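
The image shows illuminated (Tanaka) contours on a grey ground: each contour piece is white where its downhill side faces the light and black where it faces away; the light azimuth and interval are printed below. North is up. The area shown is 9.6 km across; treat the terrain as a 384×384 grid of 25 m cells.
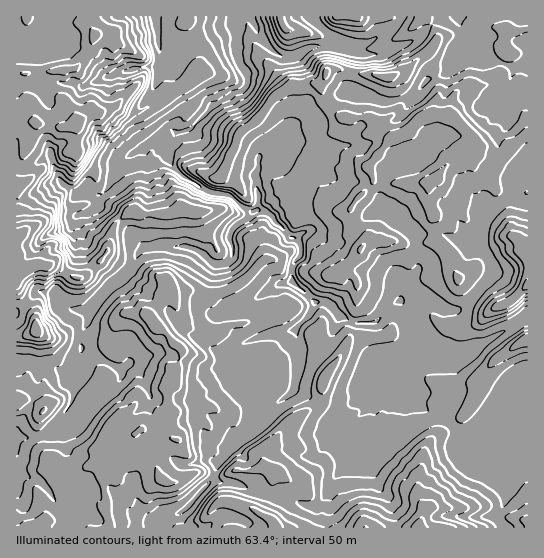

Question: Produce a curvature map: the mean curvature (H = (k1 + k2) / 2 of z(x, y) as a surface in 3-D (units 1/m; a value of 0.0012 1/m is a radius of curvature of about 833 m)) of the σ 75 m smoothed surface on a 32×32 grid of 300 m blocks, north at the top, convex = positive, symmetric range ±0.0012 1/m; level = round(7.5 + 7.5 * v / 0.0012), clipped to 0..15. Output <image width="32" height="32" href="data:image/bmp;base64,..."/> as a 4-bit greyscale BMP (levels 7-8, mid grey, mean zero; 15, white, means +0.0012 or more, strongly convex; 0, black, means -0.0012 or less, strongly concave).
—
<image width="32" height="32" href="data:image/bmp;base64,Qk12AgAAAAAAAHYAAAAoAAAAIAAAACAAAAABAAQAAAAAAAACAAATCwAAEwsAABAAAAAAAAAAAAAAABEREQAiIiIAMzMzAERERABVVVUAZmZmAHd3dwCIiIgAmZmZAKqqqgC7u7sAzMzMAN3d3QDu7u4A////AImGiJZFa2Zb2ZiPxpxnZVtKSHl2dQT95zNUeoJtu9tIZ3h4lb7AQxV6s3ZHuZZ2WEmoh3apry/KuqdWV6p0Vnhbt4uGlaQjm3VYaGWOVXd4RWV8iYrkhCu4Znh2W5Znd0wnS6mIdohhu3V3d2Z3h3ePxWXIXHeohjm4Z3h2eLZ4p5S1TUt4d4hze1d3d3aoaHdkazZulWeIhX9Wd3iGqlZEZmZ0SKlmiYV5xXh4ZkzTfMZahWrEdVeVlNeIhndCn4+ISoT5WJqnUsiFaoaZpwM/BUfs1JVWiqw2O2ZpdG/ghAZReHmZuFWpA2x2Z2k2ztYv8xW/mXznQM+7Z3d+kyyv9J9zmXUAnfCpuFR2epU5hPI/gyET8JqjtV+biLdknfcwe4R4eIDcIzZ4qFZnZfxvsSTvvL7sAk2ZtlVpt3V1ZbJzfmnqMLW4iI1FamhmZuUGJkhbIMyGl4dXmr3FaWdtH1ZHZK+7Z4eIbJRluIh2py/SRHKEX2SHdmS3V2i4pmiKhlVURG6lZ3h3fbZmx1ucjc2WhIGK7WZX2aacjXVXd3m686tmAk+FWmVFKKlEaXZkJK8byYUH/rlEWWGayWi63pECRIvaB4d/3v/zVIeGVEa3r4V5kYsARyABj3Vlp3d1uukXeYOhy3M0WET3Z4anh6eYGbljZfk574aaZJeX"/>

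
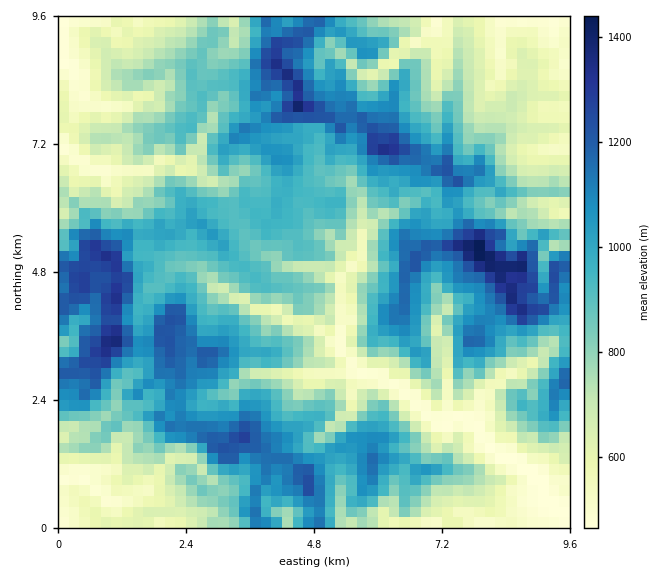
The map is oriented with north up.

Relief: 460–1470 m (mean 860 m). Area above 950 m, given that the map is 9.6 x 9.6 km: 34.6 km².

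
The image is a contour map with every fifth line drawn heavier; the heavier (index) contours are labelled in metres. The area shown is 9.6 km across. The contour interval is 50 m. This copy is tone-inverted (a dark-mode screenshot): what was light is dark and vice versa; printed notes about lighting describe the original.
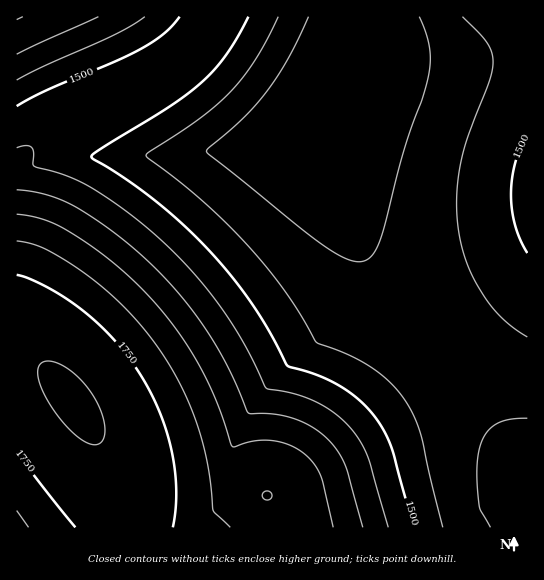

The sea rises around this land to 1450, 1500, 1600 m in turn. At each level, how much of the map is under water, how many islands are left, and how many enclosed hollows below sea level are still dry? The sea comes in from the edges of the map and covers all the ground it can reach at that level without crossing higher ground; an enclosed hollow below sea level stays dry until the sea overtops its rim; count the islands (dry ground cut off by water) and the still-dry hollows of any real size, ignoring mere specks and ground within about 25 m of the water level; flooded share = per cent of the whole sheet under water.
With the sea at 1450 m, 40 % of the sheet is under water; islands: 0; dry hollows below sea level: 0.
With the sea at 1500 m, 56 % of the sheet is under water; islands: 0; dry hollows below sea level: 0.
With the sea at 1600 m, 72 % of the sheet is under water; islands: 0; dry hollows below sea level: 0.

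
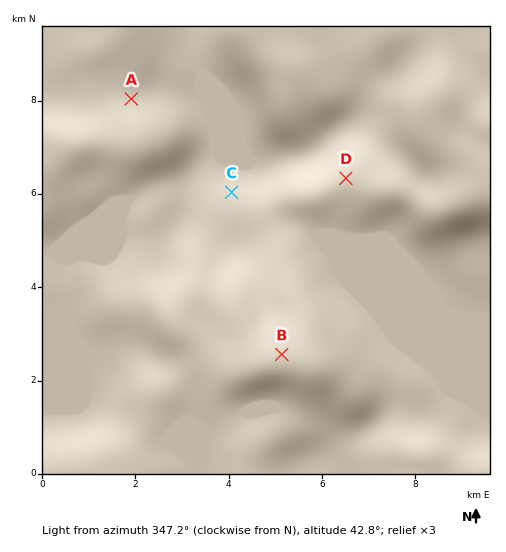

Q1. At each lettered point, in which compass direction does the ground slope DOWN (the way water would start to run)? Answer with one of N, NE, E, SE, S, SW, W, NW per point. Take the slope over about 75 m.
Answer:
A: NE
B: N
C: N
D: NW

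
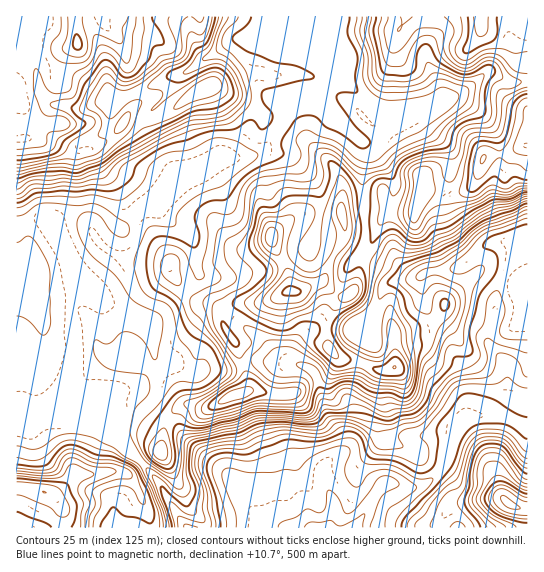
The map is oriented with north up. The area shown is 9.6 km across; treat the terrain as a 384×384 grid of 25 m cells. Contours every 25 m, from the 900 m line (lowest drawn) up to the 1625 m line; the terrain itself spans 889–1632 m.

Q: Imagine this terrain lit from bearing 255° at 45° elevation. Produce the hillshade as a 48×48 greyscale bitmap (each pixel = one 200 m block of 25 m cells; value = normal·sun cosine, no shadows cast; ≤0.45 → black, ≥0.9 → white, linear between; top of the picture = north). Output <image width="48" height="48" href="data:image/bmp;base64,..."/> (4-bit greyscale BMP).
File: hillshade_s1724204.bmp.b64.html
<image width="48" height="48" href="data:image/bmp;base64,Qk32BAAAAAAAAHYAAAAoAAAAMAAAADAAAAABAAQAAAAAAIAEAAATCwAAEwsAABAAAAAAAAAAAAAAABEREQAiIiIAMzMzAERERABVVVUAZmZmAHd3dwCIiIgAmZmZAKqqqgC7u7sAzMzMAN3d3QDu7u4A////AJqqhSR5mXEFpzNniIiImZmru7qpis3cu6qqhDR5mVAZhCRoiZiJiZiaqru6q97tuqqpZDRpqRB6YiR4mZiJiKmJqau7rO/rdZmGVFaJpgO5MASJmZmYial4mau7q+7IIFRGh3d4cQq1ACaJmZmYiamHmrurvO2mIERquGZ2IJxwAEiZmZmIiaqZq8qIre2VEGebpjRSOuswAmmpiImIiaq7qrlmreyDAHialUVWnegQFXiYeImZiJvcqYdmnNtyAYmZh2eJvLgzZ3eHeImqh4vcl3d3irlTNJmYiIiZu6l5qGZlaIqpdovLmIdmiZh2eJmZmZmZqqqry4ZUaJmVN5q7qHZFeJmZmZmZmZmZmqu7u7l2eZlySIm7qXQzWJmZmZmZmZmZmaqpibuYeJhBV3vLqnITR5mZmZmIiZmZmZqYiaqpVGdUiHvcqlAUV5mZqpmYiZmZmZmZmbzJVXd4zJnMqBAmZ4h4q5mYiZmZmImZmr7IZ4ib7ZiIlwA1Z4Znq5mYiZmZmImaqt63Z4m92UNHqCNEaHVpqpmYiZmZiImqrO6WeJq8pRN6uERUZ0WaqZmYiZmJiJq7zet3m6malSaayDVmZUaamZmIiZiJiJq8zcmKu6iJlkaKtjV4ZEaKqZiIiZiZmarNzLmry6h3iXRYlkaaczV6qoiIiJmZqqvMuqqrvLl1eZYUdkaaY0WKqYiIiJmaq7y5iZmqu7l2Z4cRVVeYVWZ5mYiIiJmqq8yneaqqvMlndWdCRVeHZ4d4mYiHiZqqq8uGeruqvMhYlldkVWaIeJh3iYiIiaqZm7uGeru7zZZoqWZ2V5d2Znh3iZh4mqmImrl2i8us7HV5moV3abllVEaIiYiImqiImqh4q7qs7GV4m5Voi9lWYyR4iIiJmpiJmpiau6mc62Z4m5Rqq9hXdDNmd4iJmZiZmYmaqpit2YiHnIN6rMlohlRWVWeJmZmpiImZqYm8uJmHm4N7q8p4mHVnU1eJmZqYiIiZmZm8qZh3q4SLmtyHm6Z5ZGeZmYiHd3iJmZmrmId5vHR5itx2i7iJmXeJqXZmd3iJmZmamIiby1NonNp2i9qJqoh4mYZEZniJmZmZmZm8xyNoq6h2jNuJqpmGaJdUVWeJiImamaq7hDWJqph3rdp5uph2ZniHZlV4iJmqmaqoZmiZmZmazbd6y4iJdVaIZnZmiImJmJqYd4mpiJmru5eczIiIZFV5dol2eYdniImYiJqYiZmaqpnN3IdndUV5l3moeIZVd4iImamJmZmZqrzdzHeJhTWJmIiamHYyV4mZmZmrqZiIq83bqneahUWLlniJqXMSaIiZmZrMuZh4q8y5mXiZhlWclUVomWIUiIiIiJrdyod5y5m8u4iamWWcllVmaGM2iIiIiZre2naM3HatyomruVWbhmd0NVVniIiJmZvv2Wat7IebqZmquVapZndkVSR4iZmZmZzu2maczKmImZmauWiXZmZWhQN4iZmZmazuyneavMp3mZmauXmHZVZnlRNniJmZmazdypiarMlnmQ=="/>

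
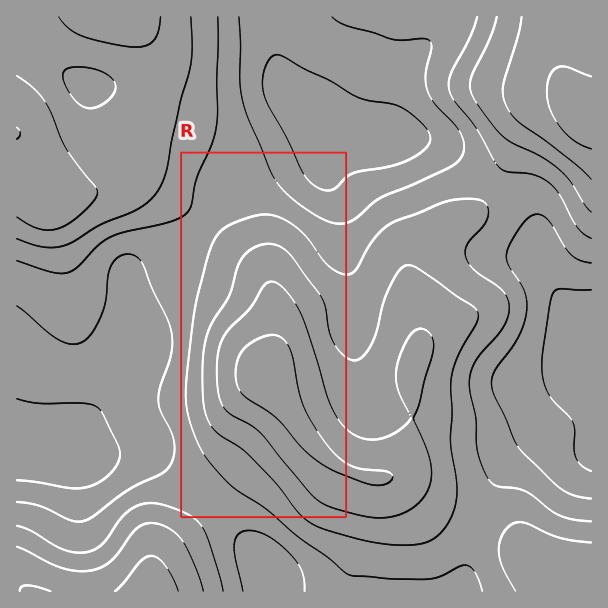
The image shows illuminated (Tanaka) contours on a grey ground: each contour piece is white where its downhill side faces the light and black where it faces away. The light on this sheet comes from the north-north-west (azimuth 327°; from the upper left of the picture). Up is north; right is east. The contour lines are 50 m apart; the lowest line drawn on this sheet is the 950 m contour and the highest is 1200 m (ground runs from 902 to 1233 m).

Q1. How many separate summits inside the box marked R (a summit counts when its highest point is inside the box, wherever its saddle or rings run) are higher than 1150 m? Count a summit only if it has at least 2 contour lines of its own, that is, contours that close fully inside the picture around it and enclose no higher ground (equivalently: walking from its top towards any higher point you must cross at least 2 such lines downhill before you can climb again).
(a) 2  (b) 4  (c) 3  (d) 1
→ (d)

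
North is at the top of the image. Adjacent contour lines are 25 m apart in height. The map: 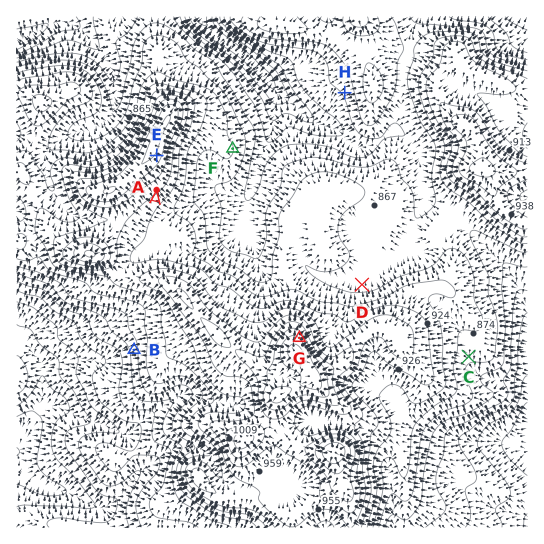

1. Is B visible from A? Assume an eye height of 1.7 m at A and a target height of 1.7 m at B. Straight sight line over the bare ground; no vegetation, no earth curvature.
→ no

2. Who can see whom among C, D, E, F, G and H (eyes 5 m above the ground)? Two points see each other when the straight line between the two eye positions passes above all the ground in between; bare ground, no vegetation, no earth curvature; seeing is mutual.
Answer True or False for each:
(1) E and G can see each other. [True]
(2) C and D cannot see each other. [True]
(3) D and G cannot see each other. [False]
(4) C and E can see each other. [False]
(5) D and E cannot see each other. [False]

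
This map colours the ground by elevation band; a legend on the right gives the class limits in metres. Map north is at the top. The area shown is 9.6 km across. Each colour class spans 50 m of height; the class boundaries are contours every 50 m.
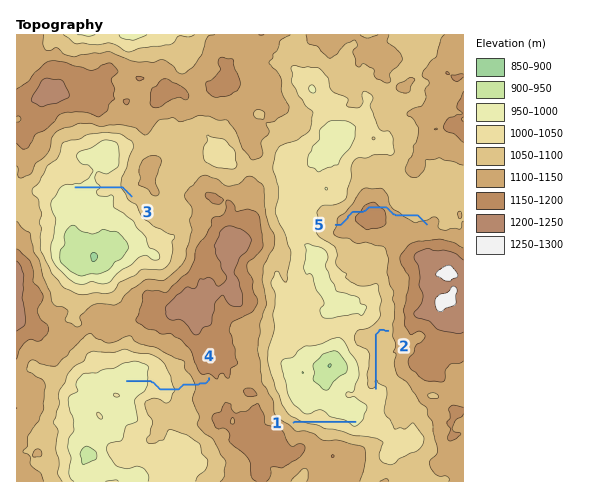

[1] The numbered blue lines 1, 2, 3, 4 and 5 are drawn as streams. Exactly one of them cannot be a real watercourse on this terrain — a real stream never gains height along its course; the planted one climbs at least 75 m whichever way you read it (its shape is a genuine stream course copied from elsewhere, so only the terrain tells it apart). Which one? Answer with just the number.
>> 5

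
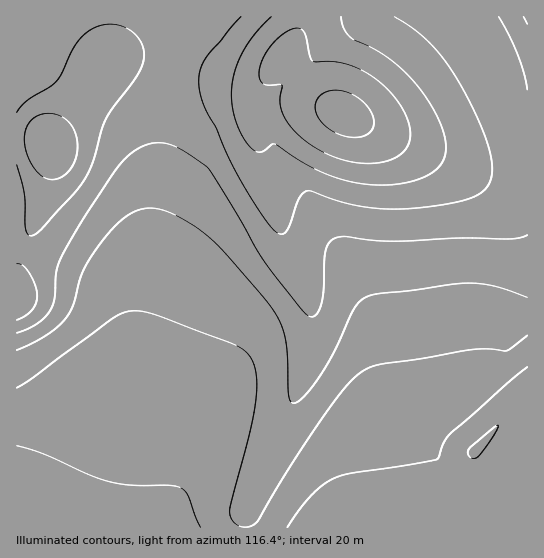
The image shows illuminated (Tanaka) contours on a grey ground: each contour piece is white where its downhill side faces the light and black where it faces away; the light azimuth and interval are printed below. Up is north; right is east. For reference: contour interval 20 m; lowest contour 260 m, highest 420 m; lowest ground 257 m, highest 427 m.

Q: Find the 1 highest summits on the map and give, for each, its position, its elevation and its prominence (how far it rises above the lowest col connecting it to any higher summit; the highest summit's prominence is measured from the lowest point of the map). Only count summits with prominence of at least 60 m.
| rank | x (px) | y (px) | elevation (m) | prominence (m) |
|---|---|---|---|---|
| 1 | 345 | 114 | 427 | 170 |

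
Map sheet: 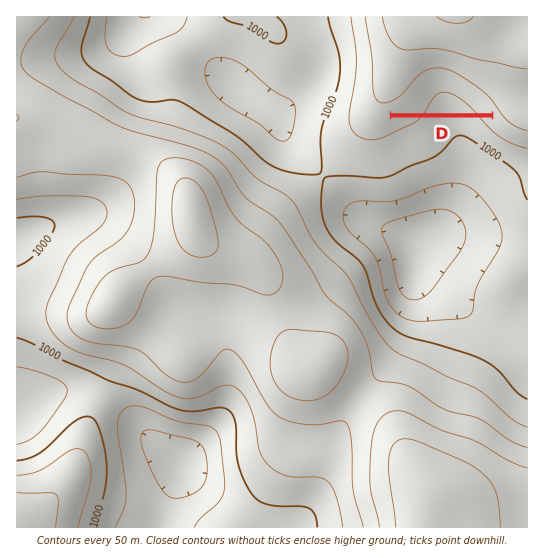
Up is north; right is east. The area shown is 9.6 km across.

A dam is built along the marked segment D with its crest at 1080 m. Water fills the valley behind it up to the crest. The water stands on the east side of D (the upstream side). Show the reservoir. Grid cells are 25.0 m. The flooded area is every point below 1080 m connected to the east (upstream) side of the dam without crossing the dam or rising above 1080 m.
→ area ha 73.6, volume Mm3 17.16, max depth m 58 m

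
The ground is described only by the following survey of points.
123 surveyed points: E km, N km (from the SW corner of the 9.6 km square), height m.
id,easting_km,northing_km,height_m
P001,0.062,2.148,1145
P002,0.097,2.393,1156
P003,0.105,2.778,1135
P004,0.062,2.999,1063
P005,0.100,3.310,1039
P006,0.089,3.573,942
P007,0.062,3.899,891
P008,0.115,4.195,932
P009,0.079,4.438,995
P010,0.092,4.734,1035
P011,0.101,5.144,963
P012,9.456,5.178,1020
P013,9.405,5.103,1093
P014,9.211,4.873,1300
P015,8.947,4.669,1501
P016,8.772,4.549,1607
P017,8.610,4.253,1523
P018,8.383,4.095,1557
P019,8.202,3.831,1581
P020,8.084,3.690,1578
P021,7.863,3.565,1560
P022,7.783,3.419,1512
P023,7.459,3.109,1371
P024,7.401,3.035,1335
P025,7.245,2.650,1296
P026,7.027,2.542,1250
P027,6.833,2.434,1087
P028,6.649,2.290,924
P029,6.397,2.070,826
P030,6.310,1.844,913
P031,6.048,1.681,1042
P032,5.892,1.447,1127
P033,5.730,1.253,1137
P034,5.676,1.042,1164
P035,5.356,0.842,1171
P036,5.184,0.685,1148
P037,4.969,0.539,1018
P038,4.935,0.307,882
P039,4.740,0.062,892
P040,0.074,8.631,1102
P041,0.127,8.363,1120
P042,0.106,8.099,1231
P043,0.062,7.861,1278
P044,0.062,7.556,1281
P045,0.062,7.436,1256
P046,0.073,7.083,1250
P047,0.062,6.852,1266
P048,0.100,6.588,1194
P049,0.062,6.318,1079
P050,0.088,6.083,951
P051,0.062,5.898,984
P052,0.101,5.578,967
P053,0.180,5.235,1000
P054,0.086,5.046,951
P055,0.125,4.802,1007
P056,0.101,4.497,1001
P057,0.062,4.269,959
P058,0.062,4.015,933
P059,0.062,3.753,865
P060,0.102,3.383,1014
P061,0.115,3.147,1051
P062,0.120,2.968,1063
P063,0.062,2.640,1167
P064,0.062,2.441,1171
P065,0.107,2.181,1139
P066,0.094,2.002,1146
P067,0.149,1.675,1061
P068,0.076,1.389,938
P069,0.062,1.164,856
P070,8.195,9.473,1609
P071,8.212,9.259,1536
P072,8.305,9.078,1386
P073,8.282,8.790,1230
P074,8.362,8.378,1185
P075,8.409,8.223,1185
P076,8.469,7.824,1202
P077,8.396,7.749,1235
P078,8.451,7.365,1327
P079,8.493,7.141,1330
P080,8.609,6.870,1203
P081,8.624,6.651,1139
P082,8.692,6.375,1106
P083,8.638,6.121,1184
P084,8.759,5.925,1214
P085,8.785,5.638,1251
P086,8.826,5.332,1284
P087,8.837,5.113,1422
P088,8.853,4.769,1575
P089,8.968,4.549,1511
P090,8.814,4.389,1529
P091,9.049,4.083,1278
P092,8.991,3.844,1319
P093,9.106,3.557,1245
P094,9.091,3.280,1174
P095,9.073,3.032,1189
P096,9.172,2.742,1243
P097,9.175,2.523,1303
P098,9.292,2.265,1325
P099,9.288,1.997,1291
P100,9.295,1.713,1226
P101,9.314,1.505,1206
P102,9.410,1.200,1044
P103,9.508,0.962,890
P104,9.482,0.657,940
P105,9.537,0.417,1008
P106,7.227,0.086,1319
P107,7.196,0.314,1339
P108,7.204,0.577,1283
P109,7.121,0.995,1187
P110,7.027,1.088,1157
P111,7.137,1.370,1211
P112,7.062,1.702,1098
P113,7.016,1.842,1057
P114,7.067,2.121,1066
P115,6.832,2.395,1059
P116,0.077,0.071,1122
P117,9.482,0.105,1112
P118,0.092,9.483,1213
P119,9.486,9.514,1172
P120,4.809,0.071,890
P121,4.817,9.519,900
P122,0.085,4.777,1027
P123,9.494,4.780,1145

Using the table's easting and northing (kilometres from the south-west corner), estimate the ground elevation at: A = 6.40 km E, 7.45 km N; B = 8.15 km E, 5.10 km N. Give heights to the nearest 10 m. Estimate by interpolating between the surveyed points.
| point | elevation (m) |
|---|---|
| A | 900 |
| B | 1560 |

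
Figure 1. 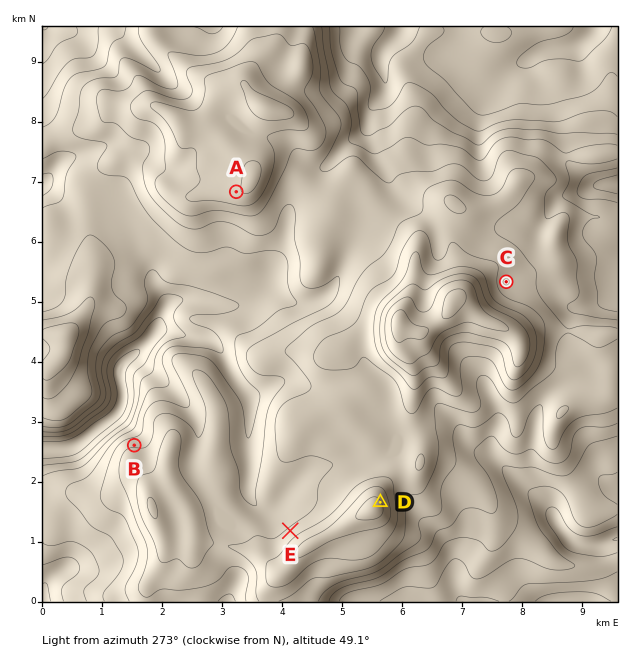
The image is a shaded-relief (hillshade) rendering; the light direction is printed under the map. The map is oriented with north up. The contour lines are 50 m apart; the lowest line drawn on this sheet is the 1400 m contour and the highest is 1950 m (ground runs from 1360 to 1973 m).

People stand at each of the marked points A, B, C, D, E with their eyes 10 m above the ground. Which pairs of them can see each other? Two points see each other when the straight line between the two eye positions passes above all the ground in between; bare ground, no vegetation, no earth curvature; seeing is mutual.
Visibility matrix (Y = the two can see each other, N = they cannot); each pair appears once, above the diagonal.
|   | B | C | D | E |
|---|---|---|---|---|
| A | Y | N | Y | Y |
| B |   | N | N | N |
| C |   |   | N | N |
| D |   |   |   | N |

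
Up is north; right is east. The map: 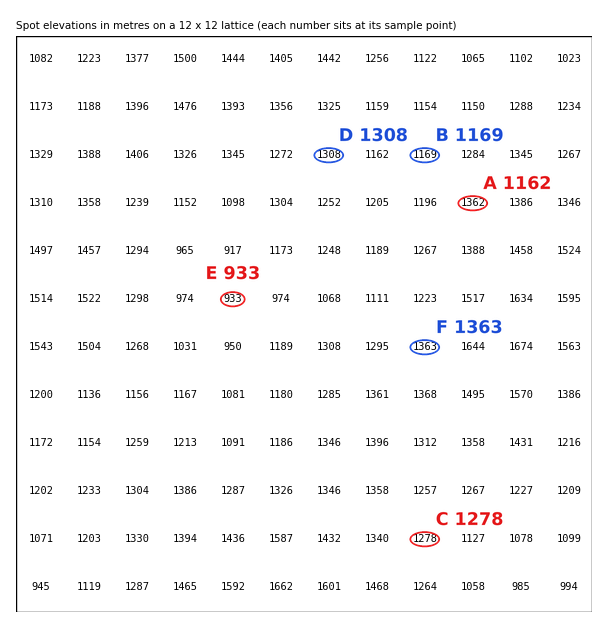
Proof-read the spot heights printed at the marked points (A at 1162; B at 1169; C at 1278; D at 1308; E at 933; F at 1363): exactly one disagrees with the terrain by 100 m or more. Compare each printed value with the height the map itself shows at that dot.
A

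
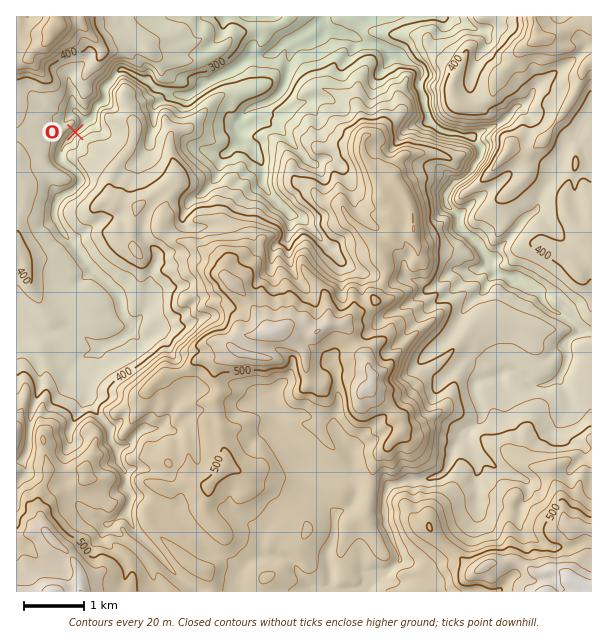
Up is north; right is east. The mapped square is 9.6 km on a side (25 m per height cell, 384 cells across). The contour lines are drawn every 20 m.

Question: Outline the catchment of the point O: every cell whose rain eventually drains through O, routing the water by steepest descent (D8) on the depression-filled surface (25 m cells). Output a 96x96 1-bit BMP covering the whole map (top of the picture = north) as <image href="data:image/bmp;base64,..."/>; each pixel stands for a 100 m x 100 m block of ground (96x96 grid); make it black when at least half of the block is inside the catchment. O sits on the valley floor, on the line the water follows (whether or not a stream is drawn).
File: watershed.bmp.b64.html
<image width="96" height="96" href="data:image/bmp;base64,Qk2+BAAAAAAAAD4AAAAoAAAAYAAAAGAAAAABAAEAAAAAAIAEAAATCwAAEwsAAAIAAAAAAAAA////AAAAAAAAH///gAAAAAAAAAAAH///gAAAAAAAAAAAH///AAAAAAAAAAAAP//+AAAAAAAAAAAAP//4AAAAAAAAAAAAf//wAAAAAAAAAAAAf//gAAAAAAAAAAAB///AAAAAAAAAAAAD//+AAAAAAAAAAAAH//8AAAAAAAAAAAD///4AAAAAAAAAAAD///wAAAAAAAAAAAD///wAAAAAAAAAAAD///wAAAAAAAAAAAD///4AAAAAAAAAAAD///4AAAAAAAAAAAD///8AAAAAAAAAAAD////gAAAAAAAAAAD////3gAAAAAAAAAD/////wAAAAAAAAAD/////4AAAAAAAAAD/////4AAAAAAAAAD/////4AAAAAAAAAD/////4AAAAAAAAAD/////wAAAAAAAAAD/////wAAAAAAAAAD/////wAAAAAAAAAD/////wAAAAAAAAAD/////wAAAAAAAAAD/////wAAAAAAAAAD/////wAAAAAAAAAD/////gAAAAAAAAAD/////wAAAAAAAAAD/////wAAAAAAAAAD/////wAAAAAAAAAD/////gAAAAAAAAAD/////gAAAAAAAAAD/////gAAAAAAAAAD/////wAAAAAAAAAD/////4AAAAAAAAAD/////8AAAAAAAAAD/////8AAAAAAAAAD/////+AAAAAAAAAD//////8AAAAAAAAD//////8AAAAAAAAD//////4AAAAAAAAD//////wAAAAAAAAD//////wAAAAAAAAD//////gAAAAAAAAD//////AAAAAAAAAD/////+AAAAAAAAAD/////8AAAAAAAAAD/////4AAAAAAAAAD/////4AAAAAAAAAD/////wAAAAAAAAAD/////gAAAAAAAAAD/////AAAAAAAAAAD////8AAAAAAAAAAD////wAAAAAAAAAAD///+AAAAAAAAAAAD///8AAAAAAAAAAAD///8AAAAAAAAAAAD///+AAAAAAAAAAAB///+AAAAAAAAAAAB//+eAAAAAAAAAAAB//wOAAAAAAAAAAAB//wCAAAAAAAAAAAB//wAAAAAAAAAAAAD//wAAAAAAAAAAAAD//wAAAAAAAAAAAAD//wAAAAAAAAAAAAD//gAAAAAAAAAAAAD//AAAAAAAAAAAAAD/+AAAAAAAAAAAAAD/8AAAAAAAAAAAAAD/wAAAAAAAAAAAAAD/wAAAAAAAAAAAAAD4gAAAAAAAAAAAAADgAAAAAAAAAAAAAAAAAAAAAAAAAAAAAAAAAAAAAAAAAAAAAAAAAAAAAAAAAAAAAAAAAAAAAAAAAAAAAAAAAAAAAAAAAAAAAAAAAAAAAAAAAAAAAAAAAAAAAAAAAAAAAAAAAAAAAAAAAAAAAAAAAAAAAAAAAAAAAAAAAAAAAAAAAAAAAAAAAAAAAAAAAAAAAAAAAAAAAAAAAAAAAAAAAAAAAAAAAAAAAAAAAAAAAAAAAAAAAAAAAAAAAAAAAAAAAAAAAAAAAAAAAAAAAAAAAAAAAAAAAAAAAAA="/>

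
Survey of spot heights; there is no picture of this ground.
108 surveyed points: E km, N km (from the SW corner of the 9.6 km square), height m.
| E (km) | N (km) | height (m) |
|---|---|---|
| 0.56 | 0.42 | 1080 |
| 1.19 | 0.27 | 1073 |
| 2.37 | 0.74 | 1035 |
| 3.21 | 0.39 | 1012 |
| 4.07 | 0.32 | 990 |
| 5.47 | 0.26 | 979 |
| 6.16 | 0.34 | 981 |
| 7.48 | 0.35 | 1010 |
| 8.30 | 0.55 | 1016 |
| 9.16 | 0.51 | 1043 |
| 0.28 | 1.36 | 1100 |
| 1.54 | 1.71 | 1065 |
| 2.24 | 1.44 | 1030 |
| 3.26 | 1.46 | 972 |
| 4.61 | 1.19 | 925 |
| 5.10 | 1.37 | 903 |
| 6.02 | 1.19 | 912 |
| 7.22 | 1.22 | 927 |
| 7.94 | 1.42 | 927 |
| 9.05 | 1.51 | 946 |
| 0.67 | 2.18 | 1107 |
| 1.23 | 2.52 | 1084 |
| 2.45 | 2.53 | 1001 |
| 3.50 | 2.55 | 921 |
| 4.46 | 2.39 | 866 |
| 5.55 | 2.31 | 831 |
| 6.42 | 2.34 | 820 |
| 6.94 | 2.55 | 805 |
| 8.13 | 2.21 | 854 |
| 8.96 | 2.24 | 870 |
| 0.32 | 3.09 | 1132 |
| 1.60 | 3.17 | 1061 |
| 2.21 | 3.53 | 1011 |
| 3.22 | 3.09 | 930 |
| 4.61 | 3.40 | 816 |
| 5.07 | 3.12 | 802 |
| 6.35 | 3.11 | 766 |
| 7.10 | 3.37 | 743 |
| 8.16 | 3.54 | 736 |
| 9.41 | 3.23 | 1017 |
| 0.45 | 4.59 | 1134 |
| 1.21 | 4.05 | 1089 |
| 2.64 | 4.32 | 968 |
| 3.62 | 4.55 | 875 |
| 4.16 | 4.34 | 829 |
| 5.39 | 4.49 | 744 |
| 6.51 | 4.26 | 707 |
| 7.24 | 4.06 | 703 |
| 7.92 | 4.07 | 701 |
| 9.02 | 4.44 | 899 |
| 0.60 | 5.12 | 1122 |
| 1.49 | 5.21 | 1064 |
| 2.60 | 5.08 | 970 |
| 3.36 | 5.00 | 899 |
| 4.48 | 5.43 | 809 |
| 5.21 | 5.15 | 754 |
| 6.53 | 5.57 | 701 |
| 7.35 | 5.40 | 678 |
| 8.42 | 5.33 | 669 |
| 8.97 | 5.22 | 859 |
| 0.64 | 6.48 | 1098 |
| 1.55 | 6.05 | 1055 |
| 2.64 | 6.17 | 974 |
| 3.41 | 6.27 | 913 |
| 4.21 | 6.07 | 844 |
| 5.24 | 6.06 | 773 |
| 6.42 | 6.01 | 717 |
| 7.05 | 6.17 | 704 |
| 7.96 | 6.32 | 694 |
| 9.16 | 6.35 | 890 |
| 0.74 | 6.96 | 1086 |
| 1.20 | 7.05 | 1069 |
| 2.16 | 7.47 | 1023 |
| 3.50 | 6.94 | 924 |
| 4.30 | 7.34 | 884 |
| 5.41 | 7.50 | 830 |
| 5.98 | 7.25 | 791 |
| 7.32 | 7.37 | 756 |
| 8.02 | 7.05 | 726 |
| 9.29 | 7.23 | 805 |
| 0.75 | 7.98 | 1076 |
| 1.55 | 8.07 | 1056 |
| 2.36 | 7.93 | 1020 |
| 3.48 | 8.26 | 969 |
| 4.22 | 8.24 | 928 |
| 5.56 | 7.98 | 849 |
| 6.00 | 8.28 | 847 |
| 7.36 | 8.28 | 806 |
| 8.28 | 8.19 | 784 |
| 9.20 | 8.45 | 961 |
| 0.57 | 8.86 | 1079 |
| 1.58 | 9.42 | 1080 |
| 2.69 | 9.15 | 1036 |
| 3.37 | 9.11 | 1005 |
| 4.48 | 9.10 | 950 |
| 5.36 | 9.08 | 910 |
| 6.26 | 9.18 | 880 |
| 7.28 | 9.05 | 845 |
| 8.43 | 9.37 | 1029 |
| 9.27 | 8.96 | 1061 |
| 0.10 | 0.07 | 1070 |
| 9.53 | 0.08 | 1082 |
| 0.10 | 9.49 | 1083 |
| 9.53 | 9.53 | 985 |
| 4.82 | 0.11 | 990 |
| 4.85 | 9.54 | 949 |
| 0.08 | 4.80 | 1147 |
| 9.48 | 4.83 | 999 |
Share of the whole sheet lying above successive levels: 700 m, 95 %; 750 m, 86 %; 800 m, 77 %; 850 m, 67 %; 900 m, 56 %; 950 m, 45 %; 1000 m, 32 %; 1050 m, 20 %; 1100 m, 6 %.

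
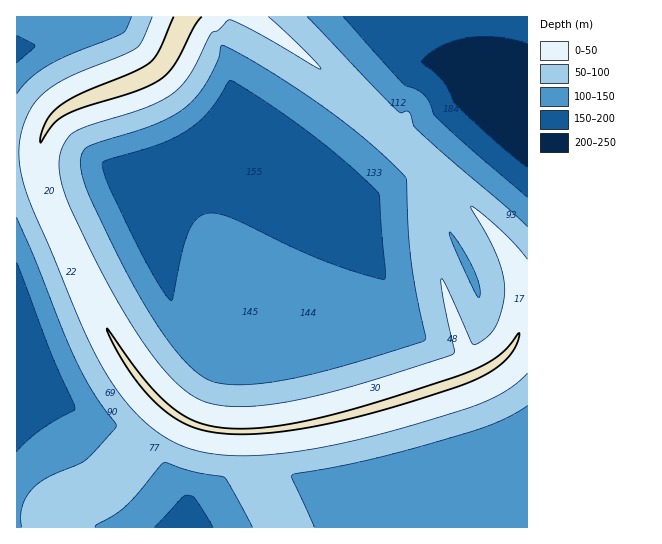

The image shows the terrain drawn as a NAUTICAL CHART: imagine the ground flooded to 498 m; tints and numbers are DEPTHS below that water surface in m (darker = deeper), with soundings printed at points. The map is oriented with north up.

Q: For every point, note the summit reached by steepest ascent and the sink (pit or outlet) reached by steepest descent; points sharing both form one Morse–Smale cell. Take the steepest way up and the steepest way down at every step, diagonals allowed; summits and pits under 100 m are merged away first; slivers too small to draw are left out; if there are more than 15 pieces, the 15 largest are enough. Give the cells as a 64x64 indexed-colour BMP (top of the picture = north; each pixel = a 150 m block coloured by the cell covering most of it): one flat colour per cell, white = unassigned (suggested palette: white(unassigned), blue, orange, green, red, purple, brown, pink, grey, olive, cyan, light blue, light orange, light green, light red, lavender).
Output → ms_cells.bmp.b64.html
<image width="64" height="64" href="data:image/bmp;base64,Qk12CAAAAAAAAHYAAAAoAAAAQAAAAEAAAAABAAQAAAAAAAAIAAATCwAAEwsAABAAAAAAAAAA////ALR3HwAOf/8ALKAsACgn1gC9Z5QAS1aMAMJ34wB/f38AIr28AM++FwDox64AeLv/AIrfmACWmP8A1bDFACIiIiIiIiIiIiIiIiIiIiIiIiIiIiIiIiIiIiIiIiIiIiIiIiIiIiIiIiIiIiIiIiIiIiIiIiIiIiIiIiIiIiIiIiIiIiIiIiIiIiIiIiIiIiIiIiIiIiIiIiIiIiIiIiIiIiIiIiIiIiIiIiIiIiIiIiIiIiIiIiIiIiIiIiIiIiIiIiIiIiIiIiIiIiIiIiIiIiIiIiIiIiIiIiIiIiIiIiIiIiIiIiIiIiIiIiIiIiIiIiIiIiIiIiIiIiIiIiIiIiIiIiIiIiIiIiIiIiIiIiIiIiIiIiIiIiIiIiIiIiIiIiIiIiIiIiIiIiIiIiIiIiIiIiIiIiIiIiIiIiIiIiIiIiIiIiIiIiIiIiIiIiIiIiIiIiIiIiIiIiIiIiIiIiIiIiIiIiIiIiIiIiIiIiIiIiIiIiIiIiIiIiIiIiIiIiIiIiIiIiIiIiIiIiIiIiIiIiIiIiIiIiIiIiIiIiIiIiIiIiIiIiIiIiIiIiIiIiIiIiIiIiIiIiIiIiIiIiIiIiIiIiIiIhERERERIiIiIiIiIiIiIiIiIiIiIiIiIiIiIiIiIiERERERERERERIiIiIiIiIiIiIiIiIiIiIiIiIiIiIhERERERERERERERESIiIiIiIiIiIiIiIiIiIiIiIiIhERERERERERERERERERIiIiIiIiIiIiIiIiIiIiIiIhERERERERERERERERERERESIiIiIiIiIiIiIiIiIiIhERERERERERERERERERERERERIiIiIiIiIiIiIiIiIiEREREREREREREREREREREREREREiIiIiIiIiIiIiIiEREREREREREREREREREREREREREREiIiIiIiIiIiIiEREREREREREREREREREREREREREREREiIiIiIiIiIiERERERERERERERERERERERERERERERERIiIiIiIiIiIRERERERERERERERERERERERERERERERESIiIiIiIiIREREREREREREREREREREREREREREREREREiIiIiIiIhERERERERERERERERERERERERERERERERESIiIiIiIhERERERERERERERERERERERERERERERERERIiIiIiIhEREREREREREREREREREREREREREREREREREyIiIiIiERERERERERERERERERERERERERERERERERERIiIiIiEREREREREREREREREREREREREREREREREREREiIiIiIREREREREREREREREREREREREREREREREREREyIiIiIRERERERERERERERERERERERERERERERERERETIiIiIhERERERERERERERERERERERERERERERERERERMiIiIiEREREREREREREREREREREREREREREREREREREyIiIiEREREREREREREREREREREREREREREREREREREzIiIiIRERERERERERERERERERERERERERERERERERETMiIiIRERERERERERERERERERERERERERERERERERETMyIiIhERERERERERERERERERERERERERERERERERETMzIiIhERERERERERERERERERERERERERERERERERETMzMiIiERERERERERERERERERERERERERERERERERETMzMyIiERERERERERERERERERERERERERERERERERERMzMzIiIRERERERERERERERERERERERERERERERERERMzMzMiIhERERERERERERERERERERERERERERERERERMzMzMyIhERERERERERERERERERERERERERERERERERMzMzMzIiERERERERERERERERERERERERERERERERERMzMzMzMiIRERERERERERERERERERERERERERERERERMzMzMzMyIhERERERERERERERERERERERERERERERETMzMzMzMzIiERERERERERERERERERERERERERERERETMzMzMzMzMiIRERERERERERERERERERERERERERERETMzMzMzMzMyIhERERERERERERERERERERERERERERETMzMzMzMzMzIiIRERERERERERERERERERERERERERETMzMzMzMzMzMiIhERERERERERERERERERERERERERETMzMzMzMzMzMyIiIRERERERERERERERERERERERERETMzMzMzMzMzMzIiIiERERERERERERERERERERERERETMzMzMzMzMzMzMiIiIiERERERERERERERERERERERETMzMzMzMzMzMzMyIiIiIiIRERERERERERERERERERETMzMzMzMzMzMzMzIiIiIiIiIhEREREREREREREREREzMzMzMzMzMzMzMzMiIiIiIiIiIhEREREREREREREREzMzMzMzMzMzMzMzMyIiIiIiIiIiIhEREREREREREREzMzMzMzMzMzMzMzMzIiIiIiIiIiIiIREREREREREREzMzMzMzMzMzMzMzMzMiIiIiIiIiIiIhERERERERERMzMzMzMzMzMzMzMzMzMyIiIiIiIiIiIiIRERERERERMzMzMzMzMzMzMzMzMzMzIiIiIiIiIiIiIhERERERERMzMzMzMzMzMzMzMzMzMzMiIiIiIiIiIiIiIRERERETMzMzMzMzMzMzMzMzMzMzMyIiIiIiIiIiIiIhERERETMzMzMzMzMzMzMzMzMzMzMz"/>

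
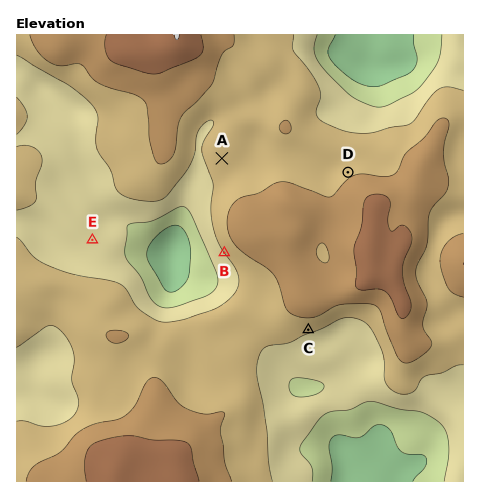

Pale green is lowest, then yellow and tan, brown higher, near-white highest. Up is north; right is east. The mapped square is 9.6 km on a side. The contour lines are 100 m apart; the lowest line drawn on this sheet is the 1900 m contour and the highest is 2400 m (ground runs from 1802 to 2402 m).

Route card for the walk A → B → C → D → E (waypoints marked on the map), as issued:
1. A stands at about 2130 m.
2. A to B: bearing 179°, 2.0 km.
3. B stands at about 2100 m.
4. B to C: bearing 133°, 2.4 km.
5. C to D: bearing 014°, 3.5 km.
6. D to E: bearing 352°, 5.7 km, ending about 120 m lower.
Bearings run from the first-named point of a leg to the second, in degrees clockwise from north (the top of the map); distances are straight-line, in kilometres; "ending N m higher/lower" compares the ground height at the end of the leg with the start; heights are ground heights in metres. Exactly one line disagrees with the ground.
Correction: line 6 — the bearing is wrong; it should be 255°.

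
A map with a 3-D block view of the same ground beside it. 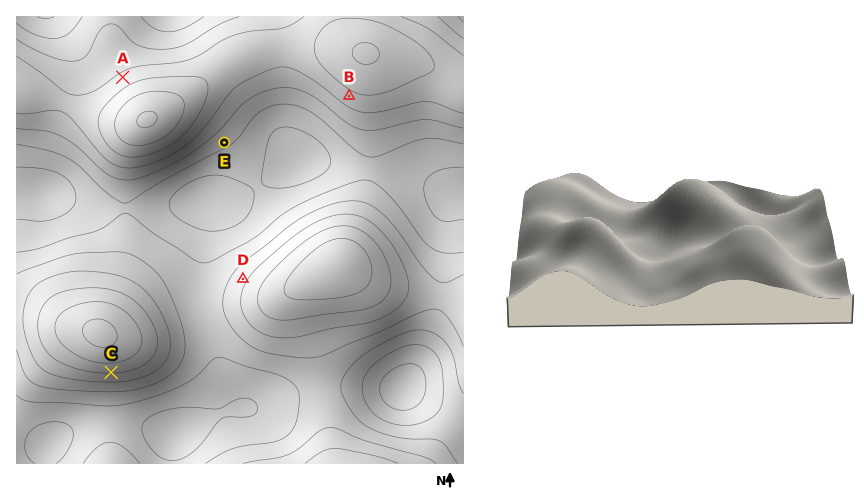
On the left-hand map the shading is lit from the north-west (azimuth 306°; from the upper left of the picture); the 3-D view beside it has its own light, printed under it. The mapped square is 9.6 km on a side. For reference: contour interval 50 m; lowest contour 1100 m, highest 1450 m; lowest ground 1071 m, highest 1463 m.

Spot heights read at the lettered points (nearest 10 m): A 1310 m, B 1330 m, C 1350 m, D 1290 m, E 1210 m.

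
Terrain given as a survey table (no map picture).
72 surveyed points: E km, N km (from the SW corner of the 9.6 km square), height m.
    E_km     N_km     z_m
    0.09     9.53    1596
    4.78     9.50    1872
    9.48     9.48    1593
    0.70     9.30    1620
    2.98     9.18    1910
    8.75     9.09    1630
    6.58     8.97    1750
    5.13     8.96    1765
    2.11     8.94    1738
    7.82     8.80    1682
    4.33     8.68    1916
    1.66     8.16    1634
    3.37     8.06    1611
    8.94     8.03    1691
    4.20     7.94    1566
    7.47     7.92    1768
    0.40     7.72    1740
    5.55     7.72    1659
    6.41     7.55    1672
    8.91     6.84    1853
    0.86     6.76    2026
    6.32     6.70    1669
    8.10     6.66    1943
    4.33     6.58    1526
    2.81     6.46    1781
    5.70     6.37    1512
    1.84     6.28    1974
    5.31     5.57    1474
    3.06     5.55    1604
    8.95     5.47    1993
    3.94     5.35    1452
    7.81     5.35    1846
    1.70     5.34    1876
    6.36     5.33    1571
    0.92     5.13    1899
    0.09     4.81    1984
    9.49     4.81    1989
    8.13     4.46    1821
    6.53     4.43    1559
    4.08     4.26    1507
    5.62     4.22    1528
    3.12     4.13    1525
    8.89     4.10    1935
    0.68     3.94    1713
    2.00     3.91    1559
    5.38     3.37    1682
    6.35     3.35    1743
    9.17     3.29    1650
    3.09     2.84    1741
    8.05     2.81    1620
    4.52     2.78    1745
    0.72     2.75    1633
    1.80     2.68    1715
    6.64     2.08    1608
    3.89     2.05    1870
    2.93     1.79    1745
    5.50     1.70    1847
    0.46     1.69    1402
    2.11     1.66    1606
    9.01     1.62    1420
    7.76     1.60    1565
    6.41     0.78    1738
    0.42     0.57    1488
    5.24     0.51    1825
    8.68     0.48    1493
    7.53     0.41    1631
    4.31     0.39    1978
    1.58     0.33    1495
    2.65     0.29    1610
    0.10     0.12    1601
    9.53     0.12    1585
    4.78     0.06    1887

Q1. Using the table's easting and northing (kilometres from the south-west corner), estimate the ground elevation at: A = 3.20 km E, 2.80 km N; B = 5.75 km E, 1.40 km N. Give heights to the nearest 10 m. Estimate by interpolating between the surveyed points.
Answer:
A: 1740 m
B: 1850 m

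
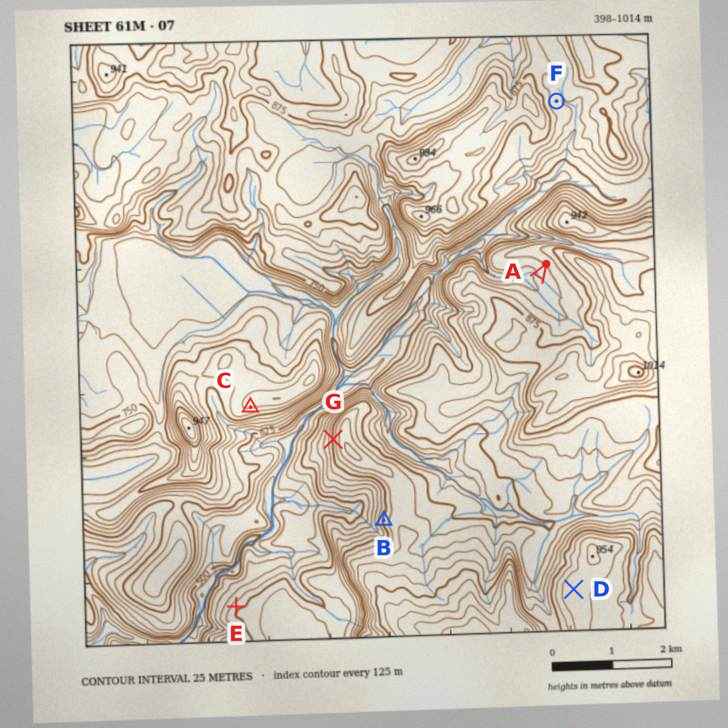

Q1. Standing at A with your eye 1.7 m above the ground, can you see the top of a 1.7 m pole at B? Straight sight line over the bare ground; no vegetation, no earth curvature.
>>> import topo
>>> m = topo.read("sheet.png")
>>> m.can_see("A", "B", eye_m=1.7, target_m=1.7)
False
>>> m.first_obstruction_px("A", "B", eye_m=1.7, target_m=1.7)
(526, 296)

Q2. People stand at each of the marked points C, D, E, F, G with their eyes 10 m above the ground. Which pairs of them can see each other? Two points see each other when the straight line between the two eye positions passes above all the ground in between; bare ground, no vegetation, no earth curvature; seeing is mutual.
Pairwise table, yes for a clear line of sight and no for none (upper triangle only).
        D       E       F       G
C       yes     yes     no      yes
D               no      no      no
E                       no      yes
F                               no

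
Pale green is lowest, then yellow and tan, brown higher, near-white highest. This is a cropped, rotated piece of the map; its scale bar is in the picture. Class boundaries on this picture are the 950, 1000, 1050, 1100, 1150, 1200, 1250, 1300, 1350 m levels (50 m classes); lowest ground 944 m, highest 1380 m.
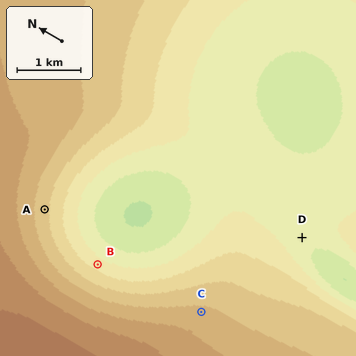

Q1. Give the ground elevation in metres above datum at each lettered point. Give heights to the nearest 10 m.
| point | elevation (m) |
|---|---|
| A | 1170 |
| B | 1080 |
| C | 1210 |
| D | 1020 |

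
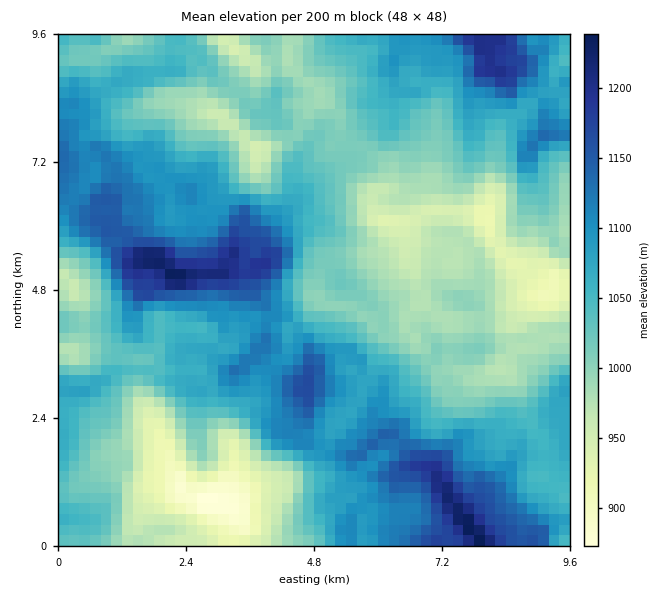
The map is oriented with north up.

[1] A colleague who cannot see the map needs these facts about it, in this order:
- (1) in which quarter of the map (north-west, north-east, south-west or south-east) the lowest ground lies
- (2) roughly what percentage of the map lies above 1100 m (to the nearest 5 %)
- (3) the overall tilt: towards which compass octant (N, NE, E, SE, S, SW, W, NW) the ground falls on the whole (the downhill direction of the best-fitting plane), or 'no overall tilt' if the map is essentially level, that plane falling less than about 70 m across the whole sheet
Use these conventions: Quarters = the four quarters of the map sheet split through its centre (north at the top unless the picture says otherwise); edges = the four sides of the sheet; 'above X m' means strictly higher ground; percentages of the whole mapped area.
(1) Look to the south-west quarter for the lowest ground.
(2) About 25 % of the map lies above 1100 m.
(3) No overall tilt - high and low ground are spread across the sheet.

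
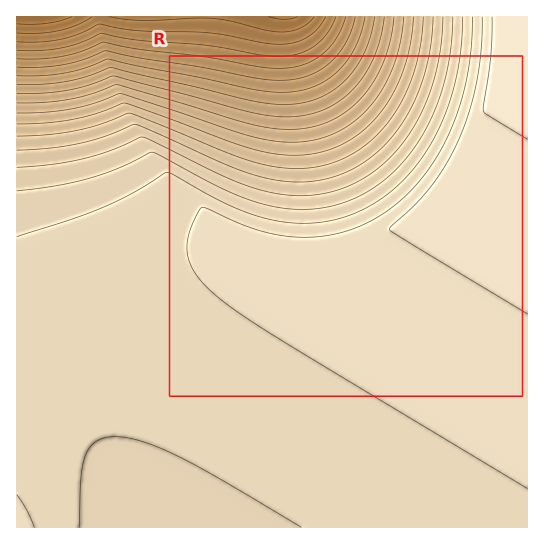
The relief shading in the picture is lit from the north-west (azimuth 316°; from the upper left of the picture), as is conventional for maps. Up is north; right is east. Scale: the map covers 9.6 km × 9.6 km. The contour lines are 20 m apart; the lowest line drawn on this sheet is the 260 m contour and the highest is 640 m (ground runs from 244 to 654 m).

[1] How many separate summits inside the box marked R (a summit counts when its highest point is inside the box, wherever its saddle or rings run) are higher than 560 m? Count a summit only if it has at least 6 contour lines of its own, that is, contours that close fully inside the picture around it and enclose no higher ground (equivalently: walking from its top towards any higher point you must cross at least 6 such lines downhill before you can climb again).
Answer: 0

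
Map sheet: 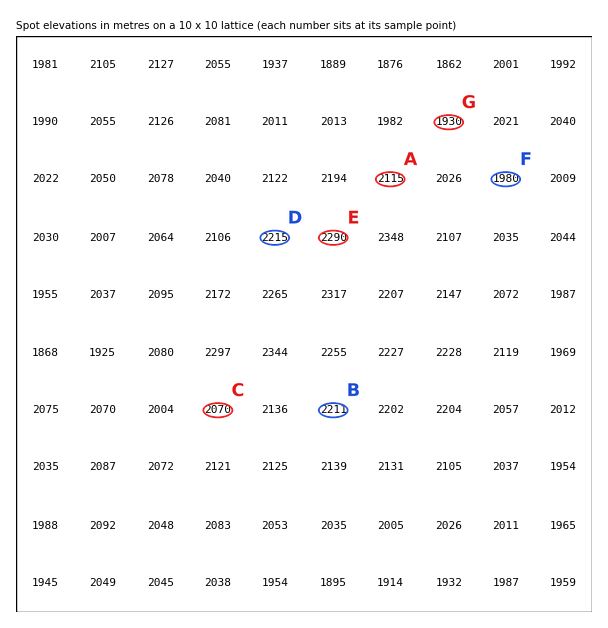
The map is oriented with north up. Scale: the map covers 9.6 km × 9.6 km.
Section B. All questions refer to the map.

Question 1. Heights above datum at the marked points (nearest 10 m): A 2110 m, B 2210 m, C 2070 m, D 2210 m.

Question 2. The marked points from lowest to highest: G F E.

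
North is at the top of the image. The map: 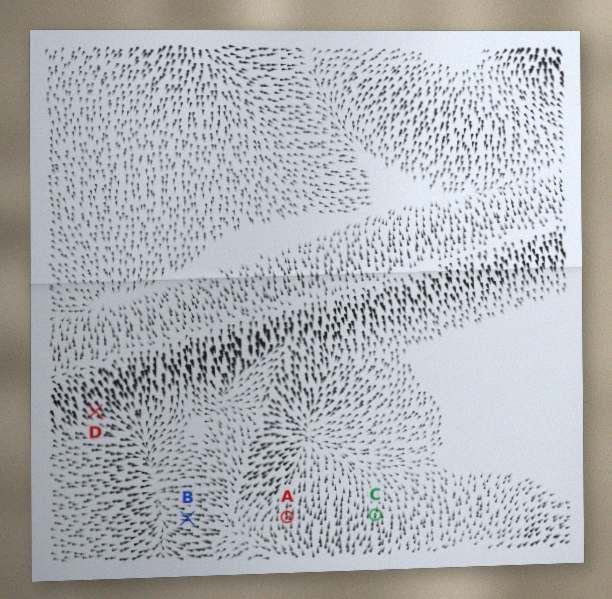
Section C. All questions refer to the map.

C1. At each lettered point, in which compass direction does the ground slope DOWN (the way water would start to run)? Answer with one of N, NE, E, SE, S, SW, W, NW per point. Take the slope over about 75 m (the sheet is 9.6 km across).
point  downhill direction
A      N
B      W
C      N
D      SE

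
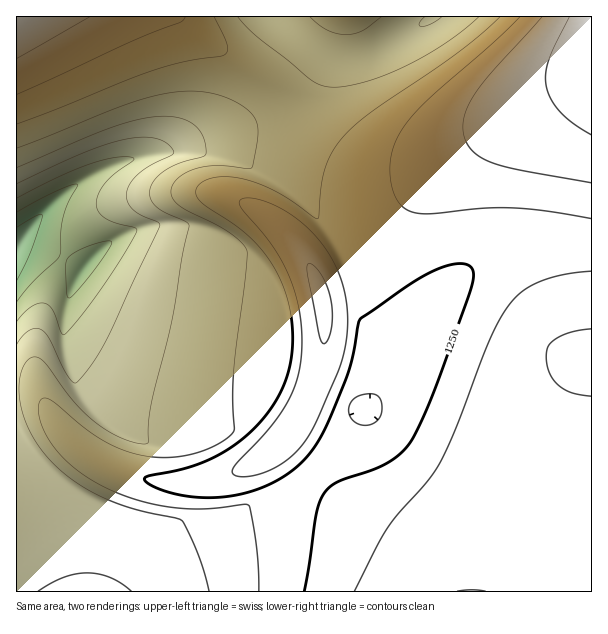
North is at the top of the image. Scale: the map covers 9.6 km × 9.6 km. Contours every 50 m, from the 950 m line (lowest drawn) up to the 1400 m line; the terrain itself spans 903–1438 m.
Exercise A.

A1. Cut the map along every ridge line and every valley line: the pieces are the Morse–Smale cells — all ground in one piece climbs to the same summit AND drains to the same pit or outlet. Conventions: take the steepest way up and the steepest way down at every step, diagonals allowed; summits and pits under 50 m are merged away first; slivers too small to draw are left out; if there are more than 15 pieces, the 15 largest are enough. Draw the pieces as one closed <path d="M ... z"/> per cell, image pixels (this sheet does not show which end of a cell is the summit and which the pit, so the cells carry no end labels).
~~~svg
<path d="M201 151l-31 0-27 5-45 16-23 14-21 16-17 17-21 29 0 139 19 4 8 8 6 14 11 15 27 26 33 18 33 9 39 1 32-6 33-14 25-22 24 28 38-42 24-18 18-25 10-20 0-9-5-10-27-36-16-44-14-25-15-21-28-28-28-20-32-13z"/><path d="M570 242l-36 2-24 4-28 12-15 11-29 31-50 79-20 27-24 18-37 41 38 38 60 39 17 14 16 20 6 14 148-1 0-346z"/><path d="M591 78l-148 78-27 8-33 2-35-9-28-18-18-19-9-16-42 20-50 15-26 11 37 2 36 11 36 21 35 34 19 28 14 29 12 33 30 42 2 13-3 9 45-70 29-31 15-11 15-7 27-7 31-4 37 1z"/><path d="M179 16l-163 1 1 230 13-19 24-26 21-16 23-14 39-15 42-7 22-11 65-21 26-14-6-14-7-6-70-42z"/><path d="M591 16l-159 0-13 10-47 28-18 4-24-2-18 34-18 15 8 15 18 19 28 18 35 9 24 0 15-3 21-7 30-16 118-62z"/><path d="M306 468l-18 16-30 20-22 10-39 14-26 13-22 17-16 15-13 18 324 0-6-13-16-20-17-14-60-39z"/><path d="M27 388l-11 1 0 42 16 24 24 25 10 15 10 39 7 58 36 0 14-19 16-15 22-17 26-13 39-14 22-10 24-16 24-20-24-28-10 11-23 15-37 14-20 2-27 0-31-6-27-10-26-16-21-22-11-15-6-14-8-8z"/><path d="M17 432l-1 159 65 1 1-16-3-24-13-57-10-15-24-25z"/><path d="M276 16l-96 1 29 25 70 42 7 6 7 14 10-6 9-8 14-30 5-4-20-10z"/><path d="M431 16l-154 1 38 32 21 9 18 0 18-4 15-8 41-26z"/>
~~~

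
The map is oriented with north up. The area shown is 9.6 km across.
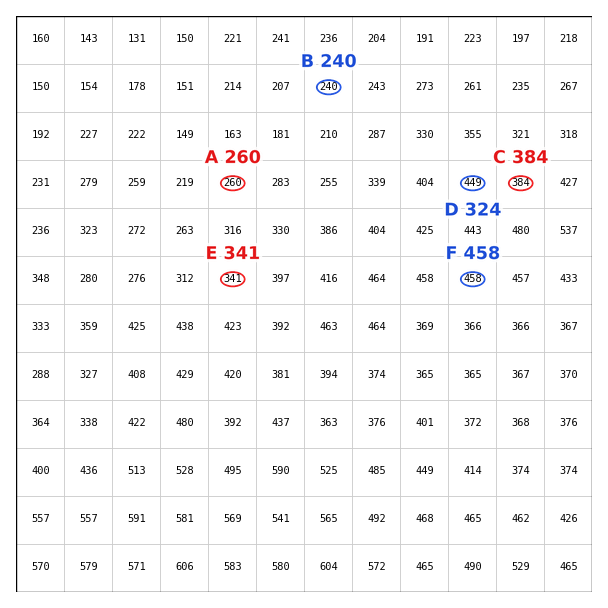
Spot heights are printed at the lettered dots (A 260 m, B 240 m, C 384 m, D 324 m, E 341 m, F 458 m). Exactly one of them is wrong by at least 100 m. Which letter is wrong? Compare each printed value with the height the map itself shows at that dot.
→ D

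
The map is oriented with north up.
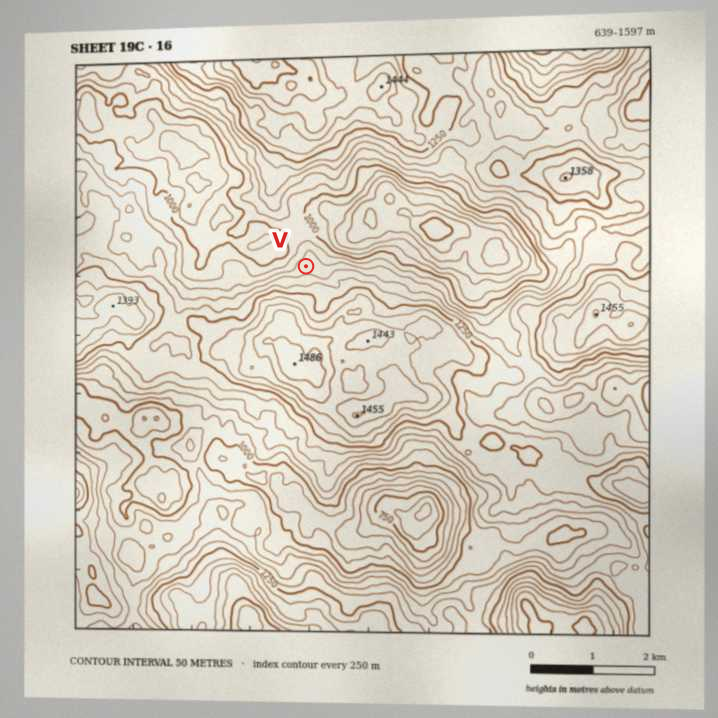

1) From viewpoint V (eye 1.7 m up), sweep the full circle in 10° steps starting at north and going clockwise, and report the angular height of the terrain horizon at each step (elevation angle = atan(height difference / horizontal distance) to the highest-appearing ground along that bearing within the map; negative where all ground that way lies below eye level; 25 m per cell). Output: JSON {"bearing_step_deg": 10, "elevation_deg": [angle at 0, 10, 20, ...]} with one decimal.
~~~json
{"bearing_step_deg": 10, "elevation_deg": [6.9, 6.0, 5.3, 4.6, 3.8, 3.8, 1.4, 2.6, 1.4, 1.0, 3.9, 6.7, 10.1, 11.4, 12.2, 13.9, 14.1, 14.7, 15.6, 18.3, 18.8, 18.2, 15.3, 11.8, 6.9, 4.0, 4.6, 2.4, 1.0, 0.6, -1.3, -0.1, -0.7, 3.2, 5.8, 7.1]}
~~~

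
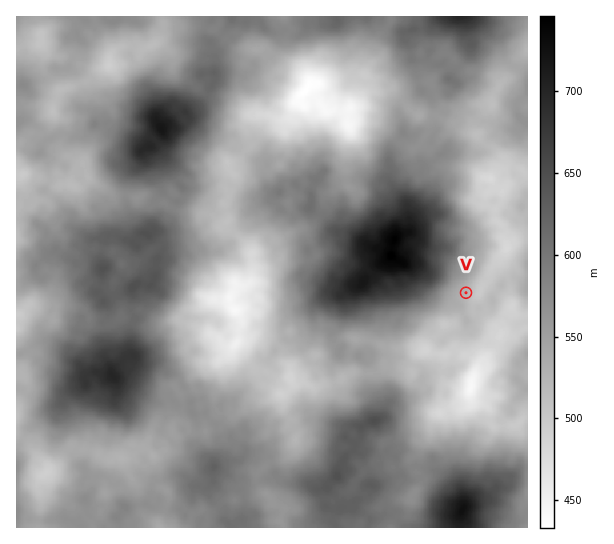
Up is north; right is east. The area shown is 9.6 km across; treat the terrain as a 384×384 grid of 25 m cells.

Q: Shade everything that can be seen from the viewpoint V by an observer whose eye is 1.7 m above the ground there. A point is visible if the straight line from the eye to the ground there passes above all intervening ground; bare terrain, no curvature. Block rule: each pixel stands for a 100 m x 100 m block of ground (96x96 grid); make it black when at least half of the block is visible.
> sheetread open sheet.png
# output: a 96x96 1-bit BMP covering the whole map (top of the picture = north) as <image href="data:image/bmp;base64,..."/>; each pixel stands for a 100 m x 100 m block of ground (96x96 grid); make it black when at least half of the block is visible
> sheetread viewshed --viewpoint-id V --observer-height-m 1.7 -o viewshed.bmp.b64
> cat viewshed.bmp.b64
<image width="96" height="96" href="data:image/bmp;base64,Qk2+BAAAAAAAAD4AAAAoAAAAYAAAAGAAAAABAAEAAAAAAIAEAAATCwAAEwsAAAIAAAAAAAAA////AAAAAAAAAAAAAAAAAAAAAAAAAAAAAAAAAAAAAAAAAAAAAAAAAAAAAAAAAAAAAAAAAAABAAAAAAAAAAAAAAAD/AAAAAAAAAAAAAAH/gAAAAAAAAAAAAAH/4AAAAAAAAAAAAAD/8AAAAAAAAAAAAAD/3AAAAAAAAAAAAAB//AAAAAAAAAAAAAB//wAAAAAAAAAAAAD//4AAAAAAAAAAAAB//8AAAAAAAAAAAAA//8AAAAAAAAAAAAAf/8AAAAAAAAAAAAAP/8AAAAAAAAAAAAAHv8AAAAAAAAAAAAACDgAAAAAAAAAAAAAABAAAAAAAAAAAAAAAAAAAAAAAAAAAAAAACAAAAAAAAAAAAAAADAAAAAAAAAAAAAAADgAAAAAAAAAAAAAABgAAAAAAAAAAAAAABwAAAAAAAAAAAAAAAwAAAAAAAAAAAAAABkAAAAAAAAAAAAAAA0AAAAAAAAAAAAAAD4AAAAAAAAAAAAAADwAAAAAAAAAAAAAABwAAAAAAAAAAAAAAB4AAAAAAAAAAAAAAA8AAAAAAAAAAAAAAA8AAAAAAAAAAAAAAAcAAAAAAAAAAAAAAAMAAAAAAAAAAAAAAAEAAAAAAAAAAAAAAAAAAAAAAAAAAAAAAAAAAAAAAAAAAAAADgAAAAAAAAAAAAAABoAAAAAAAAAAAAAAB4AAAAAAAAAAAAADH8EAAAAAAAAAAAAPu8MAAAAAAAAAAAAP++cAAAAAAAAAAAAH+eMAAAAAAAAAAAAD/ecAAAAAAAAAAAADz/8AAAAAAAAAAAABwH8AAAAAAAAAAAAAwH8AAAAAAAAAAAAAQD8AAAAAAAAAAAABwA8AAAAAAAAAAAAAAA8AAAAAAAAAAAAAAA8AAAAAAAAAAAAAAAcAAAAAAAAAAAAAAAcAAAAAAAAAAAAAAAcAAAAAAAAAAAAAAAcAAAAAAAAAAAAAAAMAAAAAAAAAAAAAAAMAAAAAAAAAAAAAAAAAAAAAAAAAAAAAAAAAAAAAAAAAAAAAAAAAAAAAAAAAAAAAAAAAAAAAAAAAAAAAAAAAAAAAAAAAAAAAAAAAAAAAAAAAAAAAAAAAAAAAAAAAAAAAAAAAAAAAAAAAAAAAAAAAAAAAAAAAAAAAAAAAAAAAAAAAAAAAAAAAAAAAAAAAAAAAAAAAAAAAAAAAAAAAAAAAAAAAAAAAAAAAAAAAAAAAAAAAAAAAAAAAAAAAAAAAAAAAAAAAAAAAAAAAAAAAAAAAAAAAAAAAAAAAAAAAAAAAAAAAAAAAAAAAAAAAAAAAAAAAAAAAAAAAAAAAAAAAAAAAAAAAAAAAAAAAAAAAAAAAAAAAAAAAAAAAAAAAAAAAAAAAAAAAAAAAAAAAAAAAAAAAAAAAAAAAAAAAAAAAAAAAAAAAAAAAAAAAAAAAAAAAAAAAAAAAAAAAAAAAAAAAAAAAAAAAAAAAAAAAAAAAAAAAAAAAAAAAAAAAAAAAAAAAAAAAAAAAAAAAAAAAAAAAAAAAAAAAAAAAAAAAAAAAAAAAAAAAAAAAAAAAAAAAAAAAAAAAAAA="/>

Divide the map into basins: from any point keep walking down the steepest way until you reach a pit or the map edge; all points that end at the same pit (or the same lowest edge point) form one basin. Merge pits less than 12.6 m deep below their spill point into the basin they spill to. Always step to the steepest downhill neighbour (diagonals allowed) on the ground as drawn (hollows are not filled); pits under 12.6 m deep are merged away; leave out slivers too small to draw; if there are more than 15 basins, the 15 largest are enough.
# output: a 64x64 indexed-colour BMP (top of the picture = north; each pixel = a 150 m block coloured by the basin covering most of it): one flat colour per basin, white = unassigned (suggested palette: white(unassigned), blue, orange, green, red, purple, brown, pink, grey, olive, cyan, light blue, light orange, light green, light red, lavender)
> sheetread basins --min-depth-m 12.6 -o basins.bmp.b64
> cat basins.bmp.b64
<image width="64" height="64" href="data:image/bmp;base64,Qk12CAAAAAAAAHYAAAAoAAAAQAAAAEAAAAABAAQAAAAAAAAIAAATCwAAEwsAABAAAAAAAAAA////ALR3HwAOf/8ALKAsACgn1gC9Z5QAS1aMAMJ34wB/f38AIr28AM++FwDox64AeLv/AIrfmACWmP8A1bDFAEREREREREAAAAAAARER3d3d3d3dEREREf////ERERERREREREREQAAAAAABERHd3d3d3d0REREf/////xERERFEREREREREAAAERBERER3d3d3d0REREf//////EREREUREREREREREREREERERHd3d3d3REREf//////8hERERREREREREREREREQRERHd3d3d3dEREf//////8iIhERFEREREREREREREREQRHd3d3dERERERH/////8iIiIhEUREREREREREREREREEREREREREREREREREf8iIiIiIRREREREREREREREREQRERERERERERERERIRIiIiIiIiJERERERERERERERERIiBERERERERERERIiIiIiIiIiIkREREREREREREREREiIgREREREREREREiIiIiIiIiIiRERERERERERERERESIiIiBERERERERESIiIiIiIiIiIERERERERERERERERIiIiIgRERERERESIiIiIiIiIiIgBEREREREREREREREiIiIiIgRERGBERIiIiIiIiIiIiAAREREREREREREREGIiIiIiIiIiBERIiIiIiIiIiIiIAAERERERERERERBERiIiIiIiIiIEREiIiIiIiIiIiIgAABEREREREREQREzOIiIiIiIiIgRESIiIiIiIiIiIiAEREREREREQREREzMzOIiIiIiIiBERIiIiIiIiIiIiJEREREREREQREREzMzMziIiIiIiBERIiIiIiIiIiIiIkREREREREEREREzMzMzM4iIiIiIEREiIiIiIiIiIiIiREREREmZEREREzMzMzMzOIiIiIgRESIiIiIiIiIiIiJEREREmZERERMzMzMzMzM4iIiIiBERIiIiIiIiIiIiIkREREmZkRETMzMzMzMzMzOIiBERERIiIiIiIiIiIiIimUREmZkRETMzMzMzMzMzMziIERERESIiIiIiIiIiIiKZmZmZmRERMzMzMzMzMzMzMxiBERERIiIiIiIiIiIiIpmZmZkREREzMzMzMzMzMzMxEYEREREiIiIiIiIiIiIimZmZmRERERMzMzMzMzMzMzMRERERESIiIiIiIiIiIiKZmZmZkREREzMzMzMzMzMzMxERERERIiIiIiIiIiIiIpmZmZmZERERMzMzMzMzMzMzMxEREREiIiIiIiJ3IiIimZmZmZmREREzMzMzMzMzMzMzMxERESIiIiIid3dyIiKZmZmZmREREzMzMzMzMzMzMzMzMzESIiIiIid3d3ciIpmZmZmZkREREzMzMzMzMzMzMzMzMRIiIiIid3d3d6IimZmZmZmRERETMzMzMzMzMzMzMzMRESIiIid3d3eqqqqZEZmZmZEREREzMzMzMzMzMzMzEREREiIid3d3qqqqqlVRmZVVERERETMzMzMzMzMzMzERERERIqqqqqqqqqqqVVVVVVURERERMzMzMzMzMzMzMREREREaqqqqqqqqqqpVVVVVUREREREzMzMzMzMzMzMzERERERqqqqqqqqqqqlVVVVVVVVVREzMzMzMzMzMzMzMzEREREaqqqqqqqqqqVVVVVVVVVVERMzMzMzMzMzMzMzMRERERGqqqqqqqqqpVVVVVVVVVURETMzMzMzMzMzMzMREREREXeqp3d6qqqlVVVVVVVVURERMzMzMzMzMzEzERERERERd3d3d3eqqqVVVVVVVVVRERETMzu7u7MzERERERERERF3d3d3d6d3dVVVVVVVVVEREREzu7u7u7MREREREREREXd3d3d3d3d1VVVVVVVVUREREbu7u7u7sRERERERERERd3d3d3d3d3VVVVVVVVVREREbu7u7u7sREREREREREREXd3d3d3d3dVVVVVVVVVERERu7u7u7uxERERERERERERF3d3d3d3d1VVVVVVVVVRERu7u7u7u7ERERERERERERERd3d3d3d3VVVVVVVVVVURu7u7u7uxEREREREREREREREXd3d3d3dVVVVVVVVVVRu7u7u7uxERERERERERERERESIiInd3d1VWVVVVVVVWZru7u7sRERERERERERERERERIiIiJ3d3VV7u7uVVVmZmu7u7EREREREREREREREREREiIiIid3dV7u7u7lZmZmZruxERERERERERERERERERESIiIiLMx07u7u7uZmZmZmaxERERERERERERERERERERIiIszMzB7u7u7uZmZmZmZmYREREREREREREREREREREiIszMzMHu7u7u5mZmZmZmZmERERERERERERERERERESIszMzMwe7u7u5mZmZmZmZmZhERERERERERERERERERIszMzMzMDu7u7mZmZmZmZmZmYRERERERERERERERERERLMzMzMwAAO7uZmZmZmZmZmZhERERERERERERERERERHMzMzMzAAAAOZmZmZmZmZmZmERERERERERERERERERERzMzMzAAAAABmZmZmZmZmZmYREREREREREREREREREREczMwAAAAAAAZmZmZmZmZmZhERERERERERERERERERERHMzAAAAAAABmZmZmZmZmZhEREREREREREREREREREREczAAAAAAAAGZmZmZmZmZmERERERERERERERERERERERzMAAAAAAAAZmZmZmZmZmYREREQAAARERERERERERERzMAAAAAAAAAEZmZmZmZmZhEREQAAAAAAERERERERERHMAAAA"/>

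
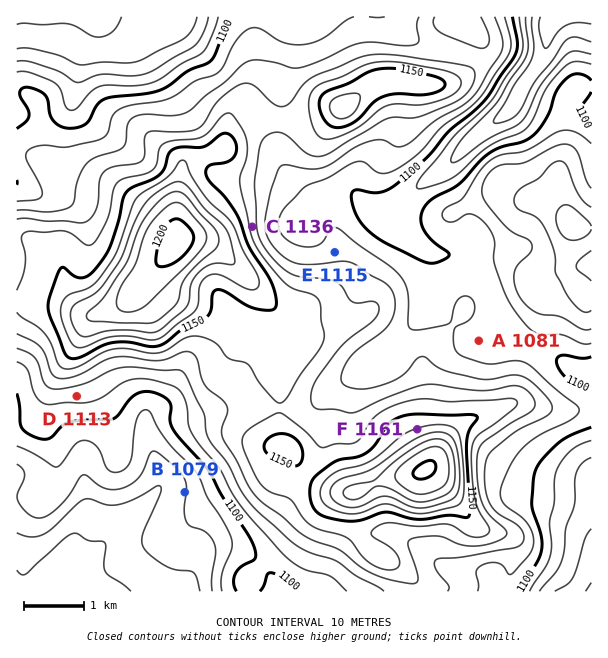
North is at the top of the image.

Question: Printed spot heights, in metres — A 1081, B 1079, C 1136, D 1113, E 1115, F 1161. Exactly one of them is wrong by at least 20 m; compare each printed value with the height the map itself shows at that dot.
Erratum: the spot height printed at A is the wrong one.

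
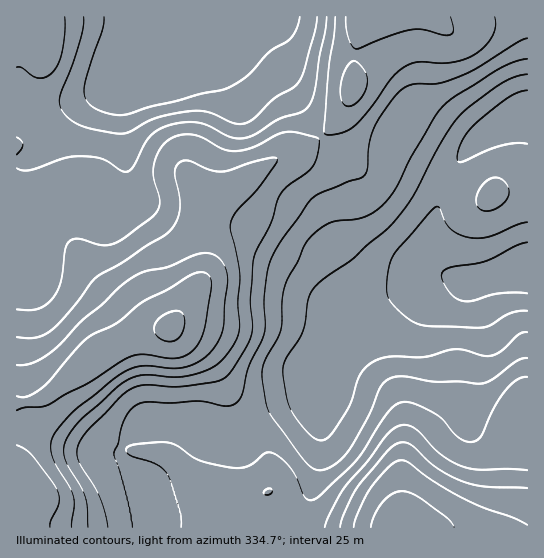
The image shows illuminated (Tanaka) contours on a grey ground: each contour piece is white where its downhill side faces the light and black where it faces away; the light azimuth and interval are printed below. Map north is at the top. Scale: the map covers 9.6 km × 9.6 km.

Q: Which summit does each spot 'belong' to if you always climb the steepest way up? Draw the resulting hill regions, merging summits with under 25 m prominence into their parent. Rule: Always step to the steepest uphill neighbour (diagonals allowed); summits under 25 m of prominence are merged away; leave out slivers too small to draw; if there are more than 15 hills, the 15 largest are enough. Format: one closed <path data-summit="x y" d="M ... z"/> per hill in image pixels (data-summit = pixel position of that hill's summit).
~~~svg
<path data-summit="170 327" d="M230 16l-214 1 1 511 120 0-2-25-15-53 8-15 11-12 7-4 43 1 26 12 24 0 24-17 35-14 13-8 5-31 12-20 11-27 10-12 5-3 29 0 43-24 17-2-14-3-18-8-20-14-12-12-15-27-8-36-4-8-29-28-12-16-20-31-19-40-17-16z"/><path data-summit="394 527" d="M527 268l-53 15-8 0-23-8-13 0-43 24-9 2-24-1-5 3-10 12-11 27-12 20-5 31-13 8-35 14-24 17-24 0-26-12-46 0-11 10-12 20 15 53 2 24 390 1z"/><path data-summit="369 18" d="M527 16l-296 1 24 18 17 16 19 40 20 31 12 16 29 28 4 8 8 36 15 27 12 12 20 14 18 8 17 4-7-8-4-10-2-34 10-32 8-17 12-19 14-15 28-19 16-8 7 0z"/><path data-summit="493 194" d="M527 113l-6 0-16 8-28 19-18 21-12 21-14 41 0 27 6 17 6 6 10 6 11 4 8 0 54-16z"/>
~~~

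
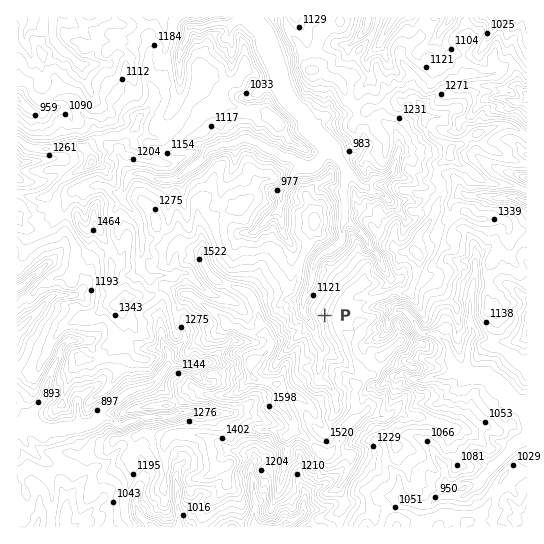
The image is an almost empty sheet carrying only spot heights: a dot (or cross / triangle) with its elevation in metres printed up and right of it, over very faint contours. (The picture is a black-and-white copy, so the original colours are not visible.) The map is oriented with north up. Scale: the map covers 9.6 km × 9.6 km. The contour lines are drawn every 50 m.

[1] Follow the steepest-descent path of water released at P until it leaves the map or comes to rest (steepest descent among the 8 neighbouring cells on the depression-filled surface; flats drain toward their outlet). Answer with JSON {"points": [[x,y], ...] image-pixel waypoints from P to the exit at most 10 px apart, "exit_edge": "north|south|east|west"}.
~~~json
{"points": [[325, 315], [314, 318], [305, 314], [303, 303], [307, 293], [311, 282], [313, 271], [317, 261], [326, 251], [337, 245], [342, 234], [343, 223], [345, 213], [345, 202], [343, 191], [345, 181], [346, 170], [338, 159], [333, 149], [323, 138], [313, 127], [305, 117], [294, 106], [285, 95], [281, 85], [278, 74], [275, 63], [270, 53], [266, 42], [262, 31], [254, 21], [253, 17]], "exit_edge": "north"}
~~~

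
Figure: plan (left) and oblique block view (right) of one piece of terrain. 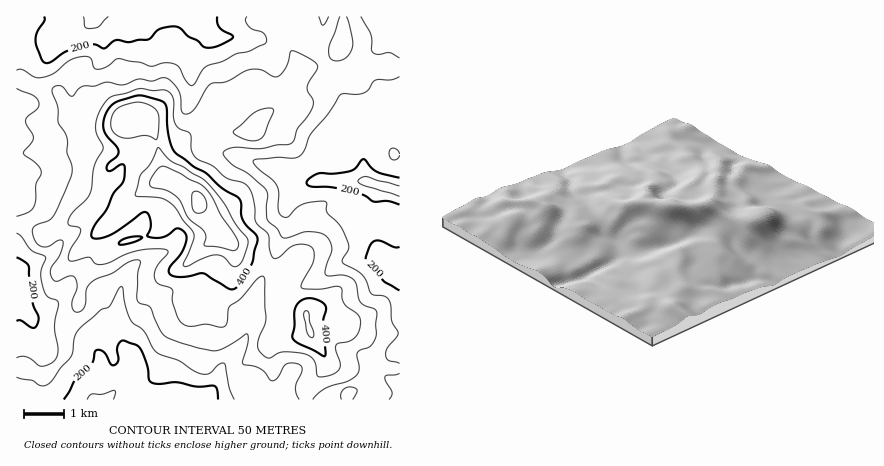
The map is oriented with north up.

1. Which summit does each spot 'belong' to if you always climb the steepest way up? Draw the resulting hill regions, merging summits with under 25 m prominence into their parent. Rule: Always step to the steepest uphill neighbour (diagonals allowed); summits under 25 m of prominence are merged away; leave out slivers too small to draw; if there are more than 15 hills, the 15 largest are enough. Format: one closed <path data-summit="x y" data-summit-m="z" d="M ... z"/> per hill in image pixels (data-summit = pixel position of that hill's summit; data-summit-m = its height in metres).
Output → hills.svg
<path data-summit="200 202" data-summit-m="566" d="M188 106l-5 26-5 6-30 9-10 9-12 5-4 7-4-8-8-8-12-4-10 0-28 4-22 16-22 8 0 224 188 0 13-16 7-20 20-22 4-12-1-18 41-84-2-12 2-16 12-13 11-5-9-1-22-12-68-20-20-31z"/><path data-summit="310 332" data-summit-m="455" d="M324 180l-22 5-14 15-2 6 2 22-41 84 1 18-2 8-6 10-18 18-5 18-13 16 124 0 10-12 6-3 18-4 14-8 6 0 5 3 0-12 4-8 9-6 0-86-14-5-7-7-14-32 0-12 7-8 6-14-12-5z"/><path data-summit="134 116" data-summit-m="491" d="M202 16l-108 0-3 6-9 8-22 7-5 5-1 10 19 22-2 16 4 12-1 12-6 7-20 16-20 1-12-2 0 40 22-8 22-16 28-4 10 0 12 4 8 8 4 8 4-7 12-5 10-9 30-9 5-6 2-20 6-16 2-40 4-8 13-14z"/><path data-summit="254 130" data-summit-m="380" d="M210 33l-2 5-11 10-4 8-2 40-3 8 0 6 4 8 17 28 9 6 26 5 18 8 18 4 24 13 16-1 1-19 5-22 7-14 15-12-7-20-7-7-26-2-24-13-14-24-10-8-12 1-12-4-20 0z"/><path data-summit="342 44" data-summit-m="334" d="M400 16l-76 0-2 12-6 10 0 6 18 32 2 10 4-10 4-5 36-24 6-8 14-1z"/>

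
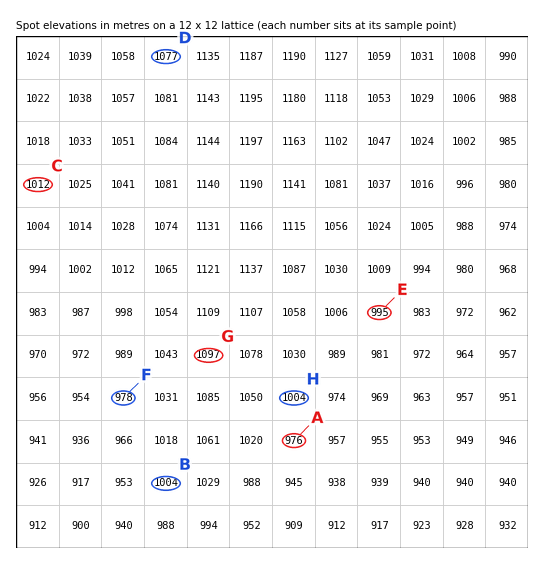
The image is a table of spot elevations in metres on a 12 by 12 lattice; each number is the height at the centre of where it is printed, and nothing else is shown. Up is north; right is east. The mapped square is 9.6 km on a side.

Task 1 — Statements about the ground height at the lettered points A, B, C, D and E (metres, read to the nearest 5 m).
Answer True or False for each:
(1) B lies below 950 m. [False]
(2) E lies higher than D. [False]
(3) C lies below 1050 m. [True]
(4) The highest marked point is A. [False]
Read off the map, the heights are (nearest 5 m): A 975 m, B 1005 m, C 1010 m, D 1075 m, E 995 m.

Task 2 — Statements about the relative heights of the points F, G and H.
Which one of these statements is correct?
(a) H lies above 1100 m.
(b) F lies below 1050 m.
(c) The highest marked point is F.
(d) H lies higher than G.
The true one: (b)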